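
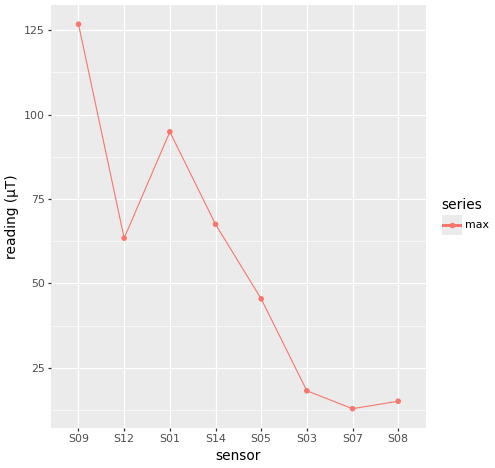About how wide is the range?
Max S09 ≈ 130, min S07 ≈ 10; range ≈ 120.

≈ 120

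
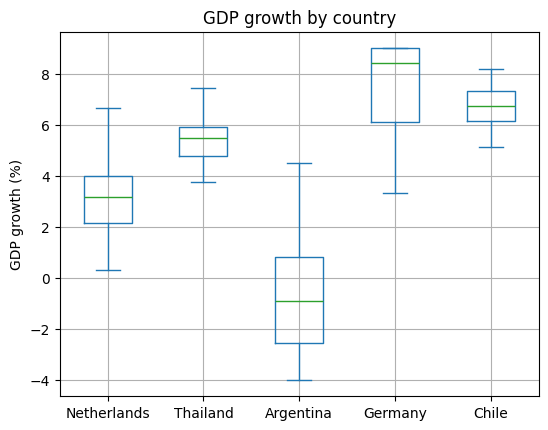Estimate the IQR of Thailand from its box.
≈ 1

Q3 ≈ 6, Q1 ≈ 5; IQR ≈ 1.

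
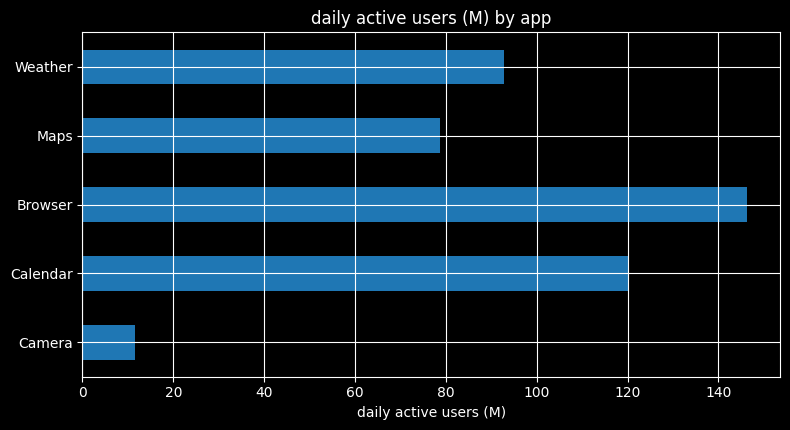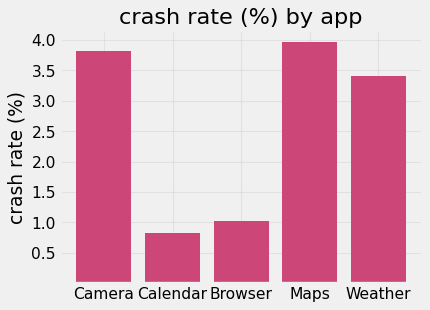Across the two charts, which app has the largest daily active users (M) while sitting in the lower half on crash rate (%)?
Browser

Chart 2 median crash rate (%) ≈ 3.5; below-median apps: Calendar, Browser. Among those, Browser has the highest daily active users (M) (≈ 140).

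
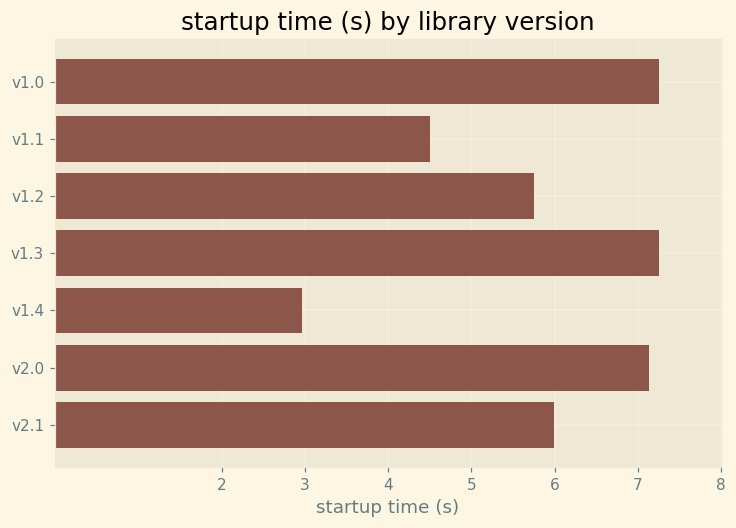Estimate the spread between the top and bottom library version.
≈ 4

Max v1.3 ≈ 7, min v1.4 ≈ 3; range ≈ 4.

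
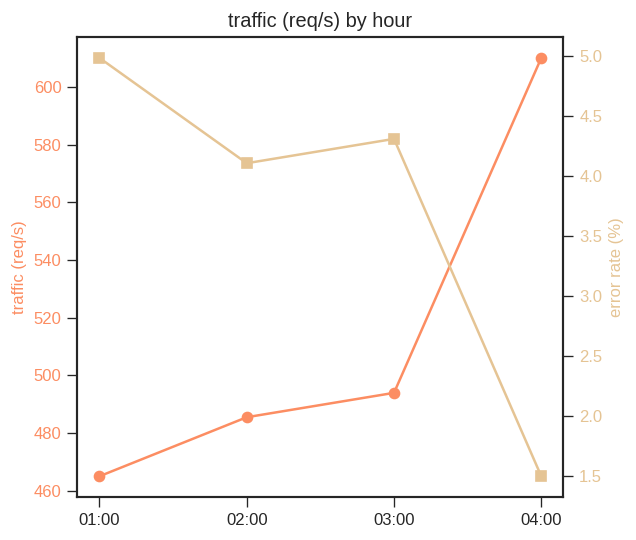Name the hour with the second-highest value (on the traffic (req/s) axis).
Top 3 (on the traffic (req/s) axis): 04:00 ≈ 620, 03:00 ≈ 500, 02:00 ≈ 480.

03:00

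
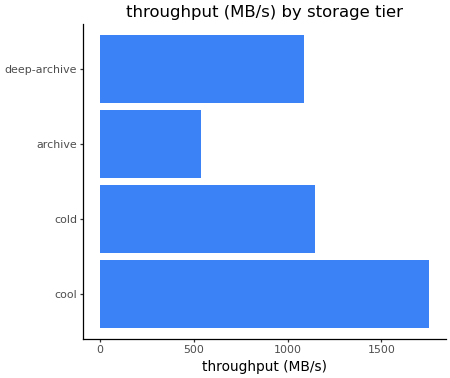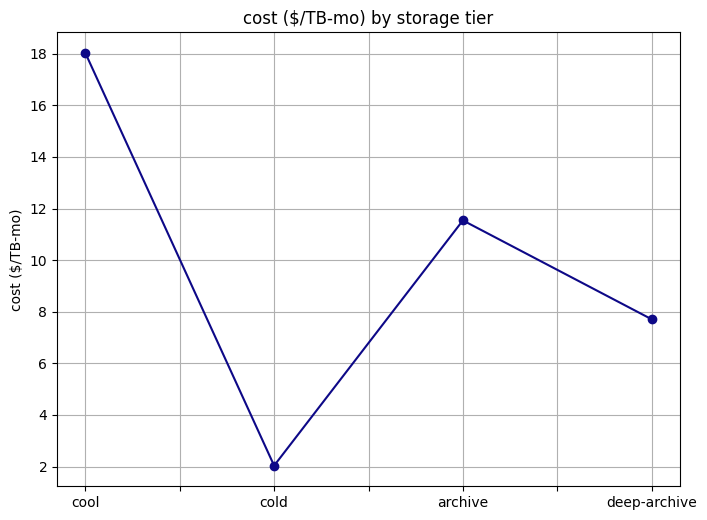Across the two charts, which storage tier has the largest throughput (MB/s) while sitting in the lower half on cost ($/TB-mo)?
cold

Chart 2 median cost ($/TB-mo) ≈ 10; below-median storage tiers: cold, deep-archive. Among those, cold has the highest throughput (MB/s) (≈ 1200).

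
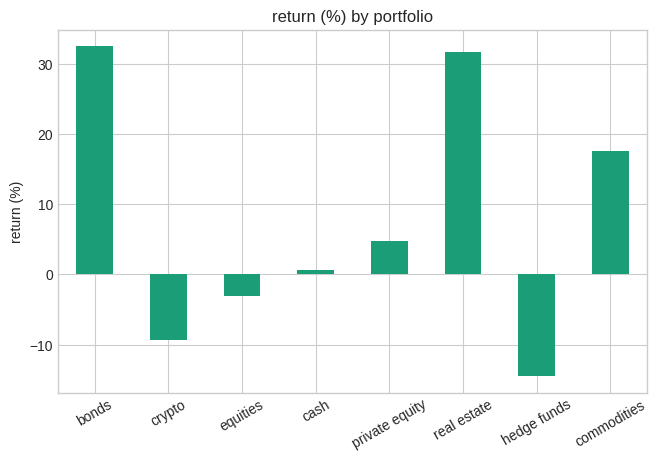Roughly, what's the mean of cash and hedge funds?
≈ -8

(0 + -15) / 2 ≈ -8.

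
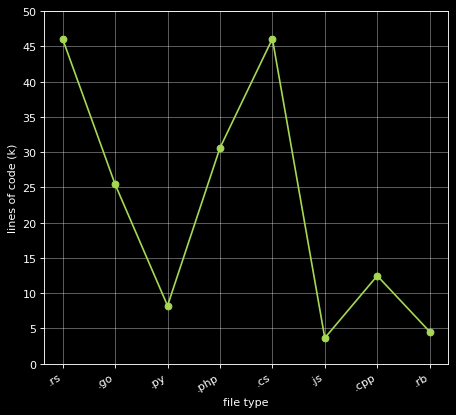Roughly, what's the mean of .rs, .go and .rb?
(45 + 25 + 5) / 3 ≈ 25.

≈ 25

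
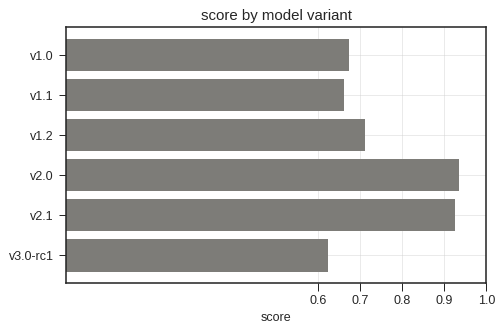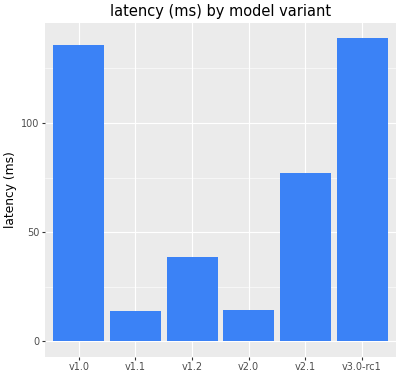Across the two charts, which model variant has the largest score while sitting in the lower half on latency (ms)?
v2.0

Chart 2 median latency (ms) ≈ 60; below-median model variants: v1.1, v1.2, v2.0. Among those, v2.0 has the highest score (≈ 0.9).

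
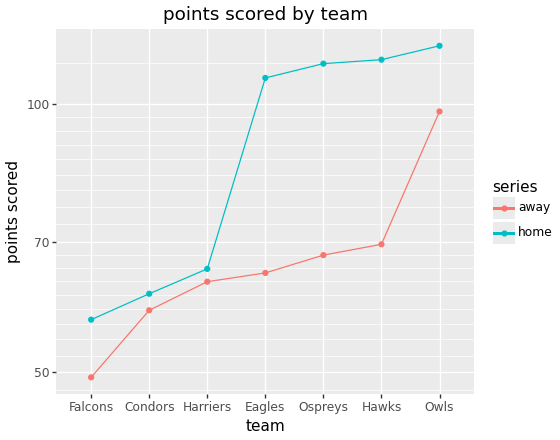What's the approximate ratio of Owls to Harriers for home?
≈ 1.71×

Owls ≈ 120, Harriers ≈ 70; 120/70 ≈ 1.71.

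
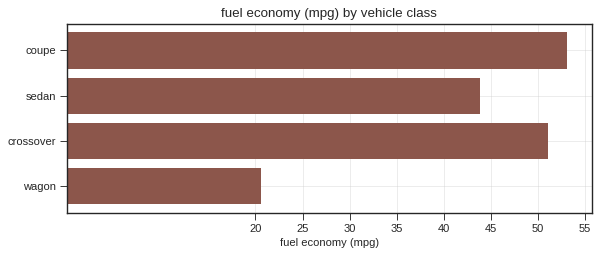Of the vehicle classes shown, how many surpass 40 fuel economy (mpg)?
Above 40: coupe, sedan, crossover.

3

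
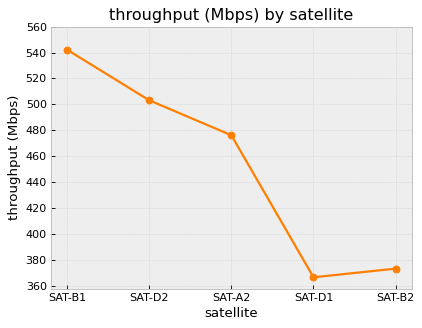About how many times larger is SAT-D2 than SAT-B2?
≈ 1.32×

SAT-D2 ≈ 500, SAT-B2 ≈ 380; 500/380 ≈ 1.32.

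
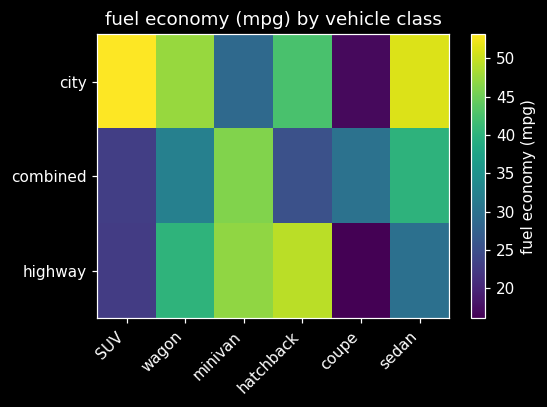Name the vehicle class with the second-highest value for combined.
Top 3 for combined: minivan ≈ 45, sedan ≈ 40, wagon ≈ 30.

sedan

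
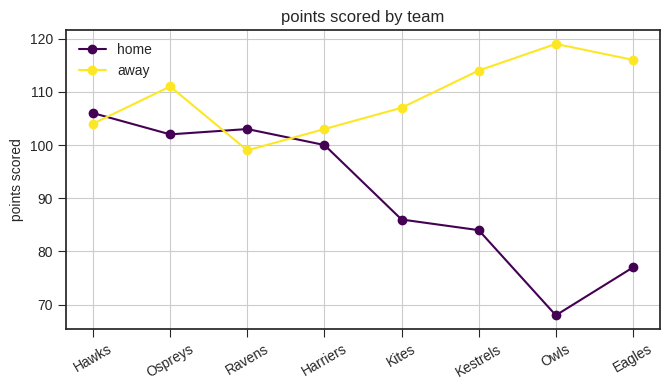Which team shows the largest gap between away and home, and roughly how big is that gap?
Owls, ≈ 50

Owls: away ≈ 120, home ≈ 70 → gap ≈ 50. Next-largest (Eagles) is only ≈ 40.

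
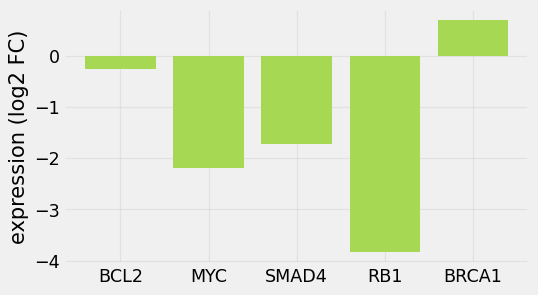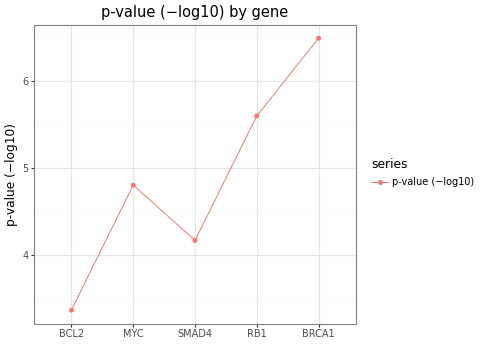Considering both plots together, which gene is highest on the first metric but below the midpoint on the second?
BCL2

Chart 2 median p-value (−log10) ≈ 5; below-median genes: BCL2, SMAD4. Among those, BCL2 has the highest expression (log2 FC) (≈ -0.3).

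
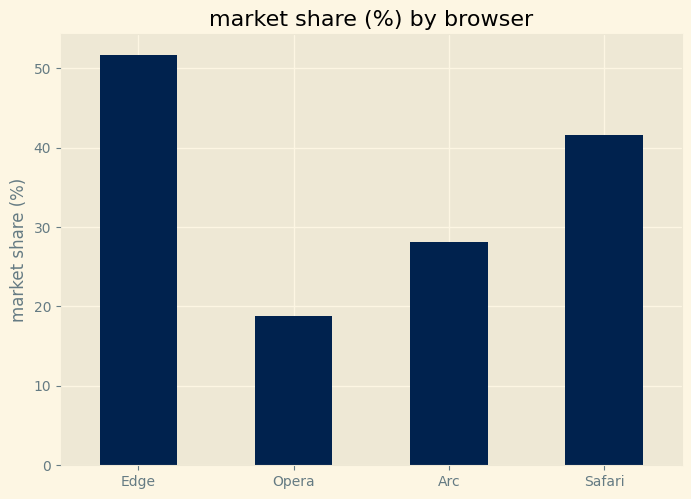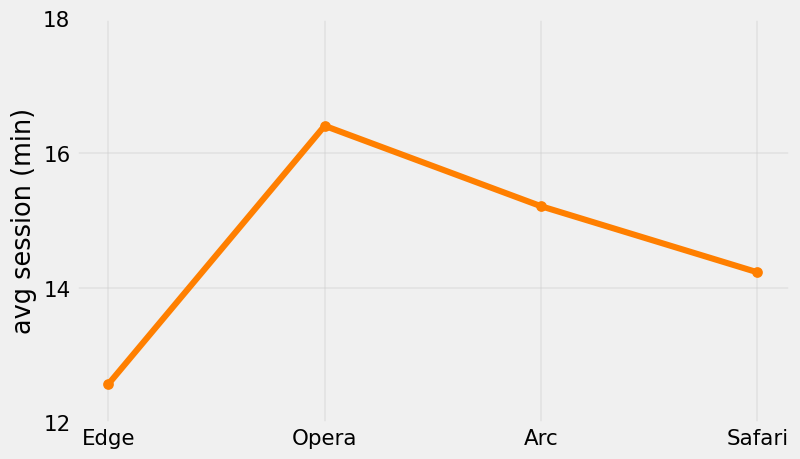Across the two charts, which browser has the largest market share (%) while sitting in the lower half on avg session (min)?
Chart 2 median avg session (min) ≈ 14; below-median browsers: Edge, Safari. Among those, Edge has the highest market share (%) (≈ 50).

Edge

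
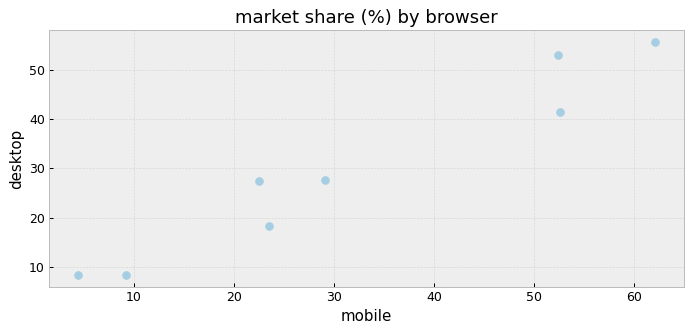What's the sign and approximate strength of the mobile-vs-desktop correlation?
Points are positively correlated; strong (|r| ≈ 1.0).

positive, strong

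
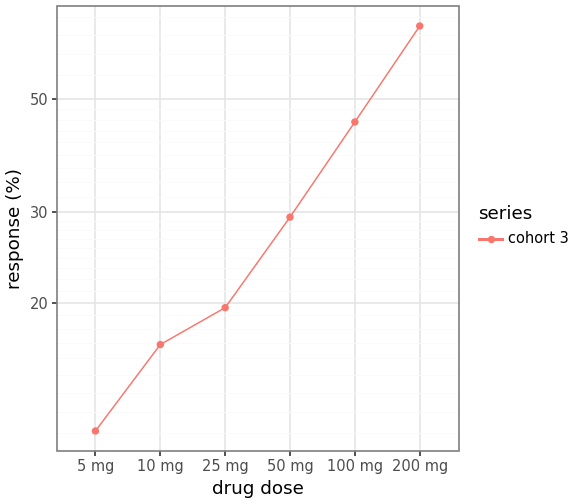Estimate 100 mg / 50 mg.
≈ 1.5×

100 mg ≈ 45, 50 mg ≈ 30; 45/30 ≈ 1.5.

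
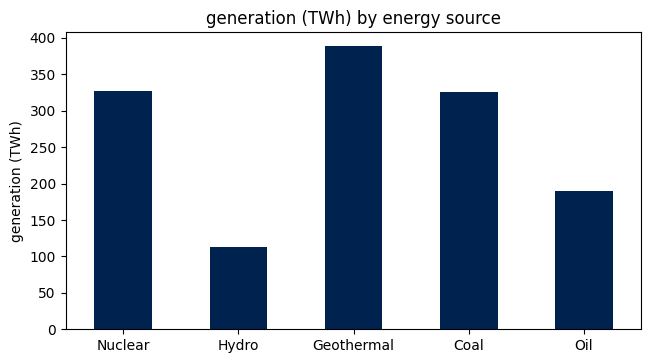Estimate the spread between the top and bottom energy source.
≈ 300

Max Geothermal ≈ 400, min Hydro ≈ 100; range ≈ 300.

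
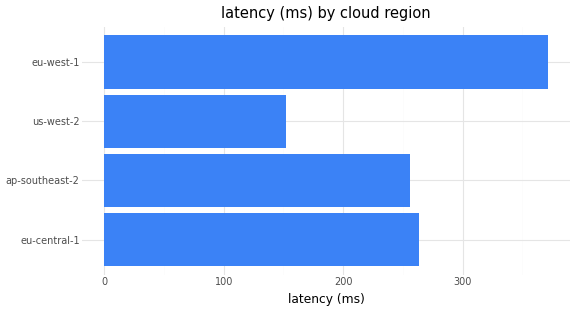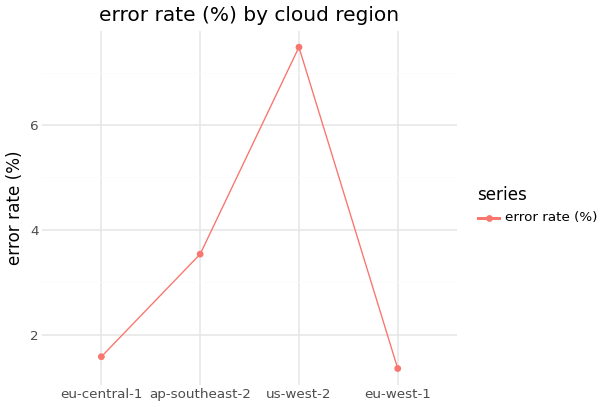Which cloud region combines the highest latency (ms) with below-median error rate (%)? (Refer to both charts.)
Chart 2 median error rate (%) ≈ 3; below-median cloud regions: eu-central-1, eu-west-1. Among those, eu-west-1 has the highest latency (ms) (≈ 350).

eu-west-1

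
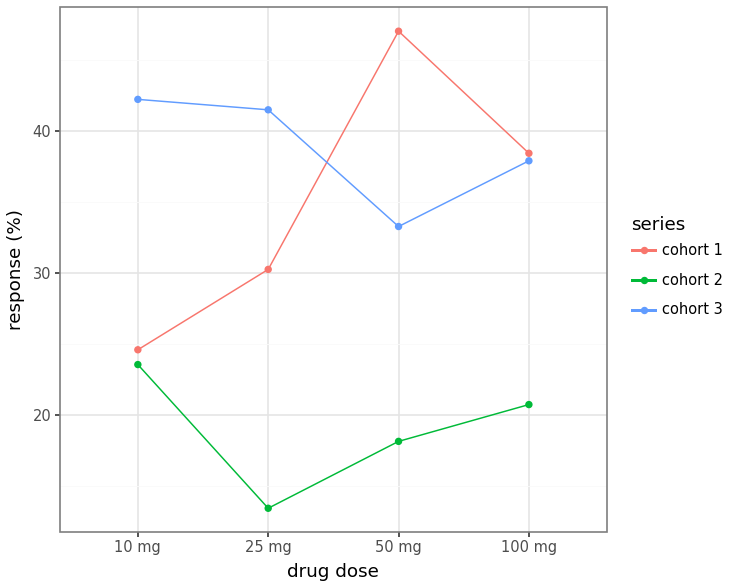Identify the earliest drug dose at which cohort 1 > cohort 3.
50 mg

25 mg: cohort 1 ≈ 30 vs cohort 3 ≈ 40 (not yet); 50 mg: cohort 1 ≈ 45 vs cohort 3 ≈ 35 (first crossover).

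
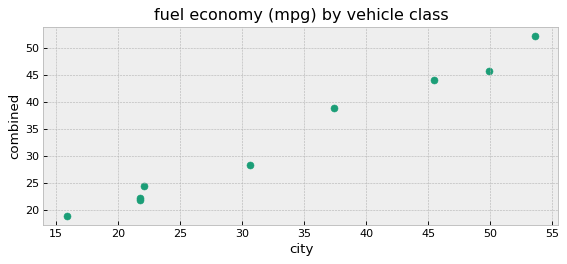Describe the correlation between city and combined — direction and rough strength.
Points are positively correlated; strong (|r| ≈ 1.0).

positive, strong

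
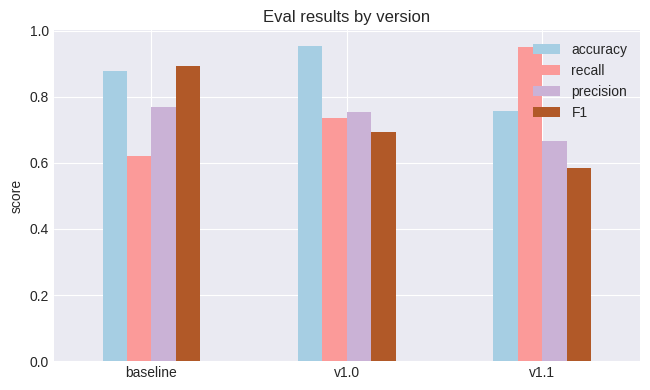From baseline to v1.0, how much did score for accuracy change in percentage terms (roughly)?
baseline ≈ 0.9, v1.0 ≈ 1.0; (1.0 − 0.9) / 0.9 ≈ +11.1%.

≈ +11.1%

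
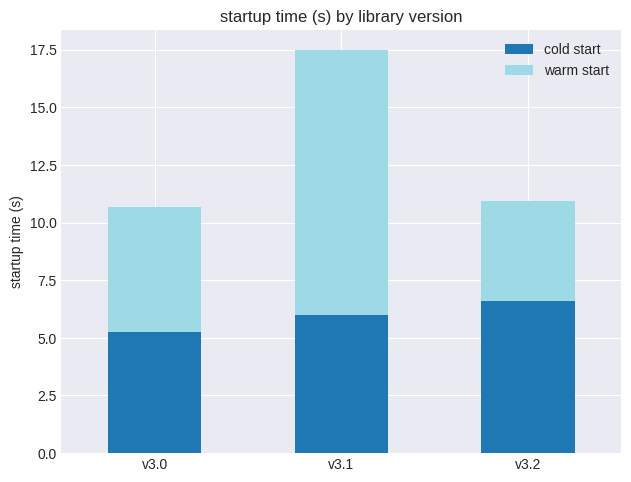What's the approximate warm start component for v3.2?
≈ 4

warm start top ≈ 10, bottom ≈ 6; segment ≈ 4.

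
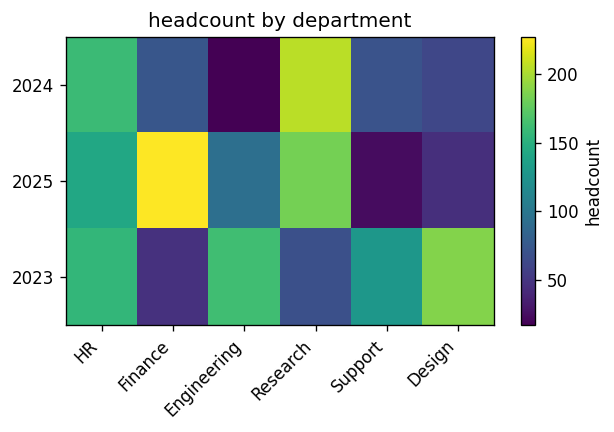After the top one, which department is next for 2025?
Top 3 for 2025: Finance ≈ 220, Research ≈ 180, HR ≈ 140.

Research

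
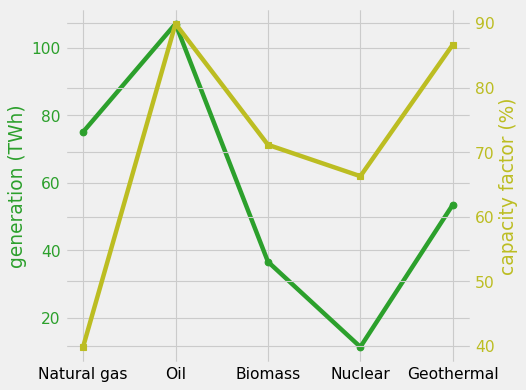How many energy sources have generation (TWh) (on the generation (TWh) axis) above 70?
Above 70: Natural gas, Oil.

2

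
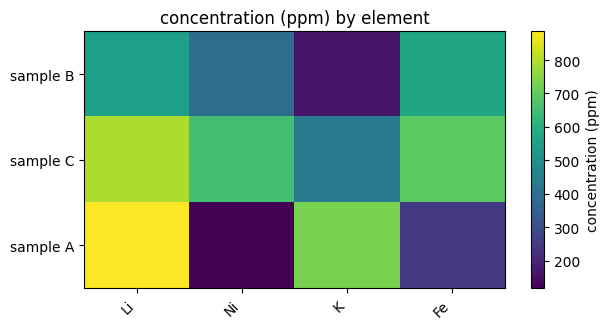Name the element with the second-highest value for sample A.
K

Top 3 for sample A: Li ≈ 900, K ≈ 700, Fe ≈ 200.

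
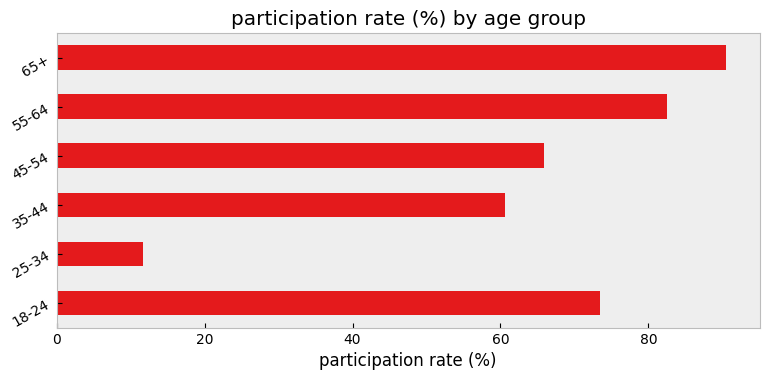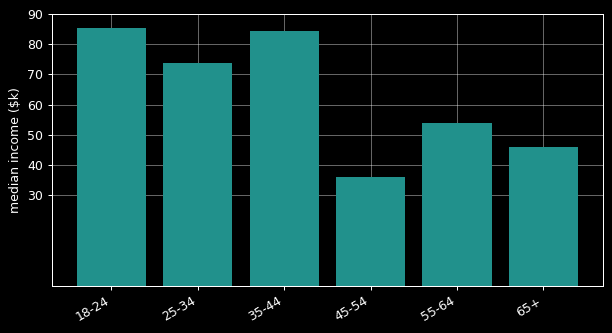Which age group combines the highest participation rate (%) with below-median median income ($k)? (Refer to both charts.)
Chart 2 median median income ($k) ≈ 60; below-median age groups: 45-54, 55-64, 65+. Among those, 65+ has the highest participation rate (%) (≈ 90).

65+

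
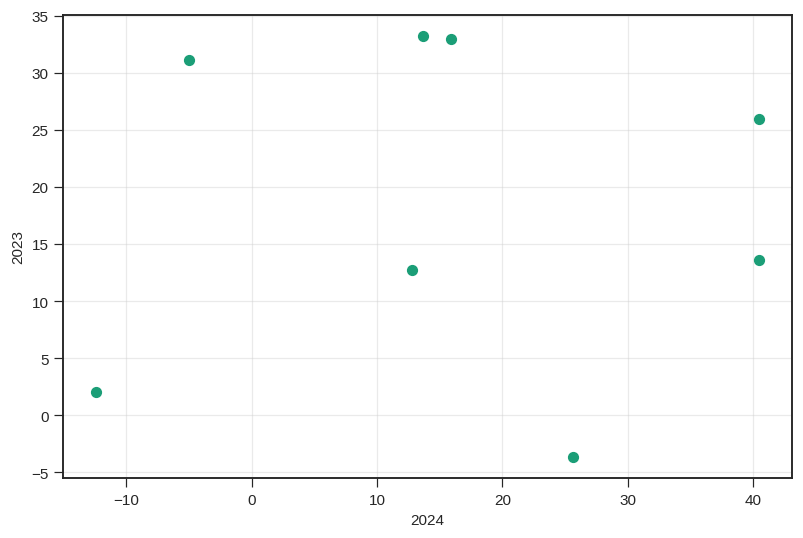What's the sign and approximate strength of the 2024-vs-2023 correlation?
no clear correlation

Points are roughly uncorrelated; weak (|r| ≈ 0.0).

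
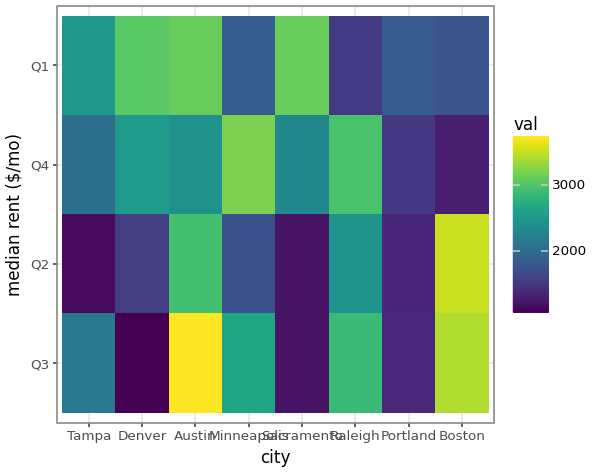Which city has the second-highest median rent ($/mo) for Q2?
Austin

Top 3 for Q2: Boston ≈ 3500, Austin ≈ 3000, Raleigh ≈ 2500.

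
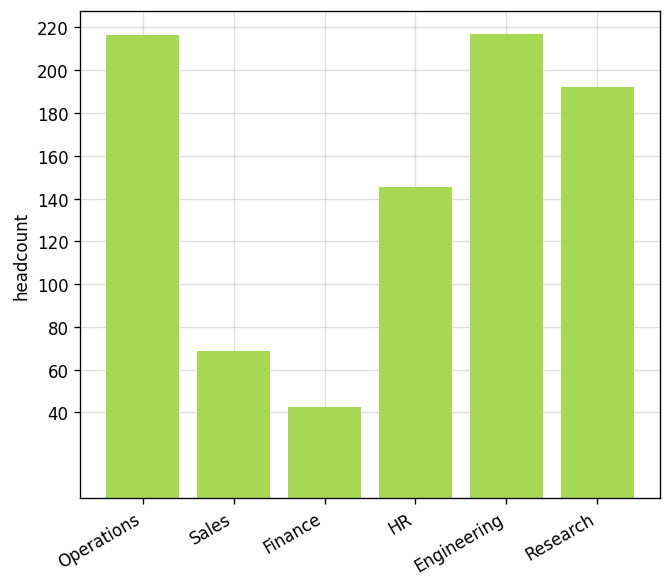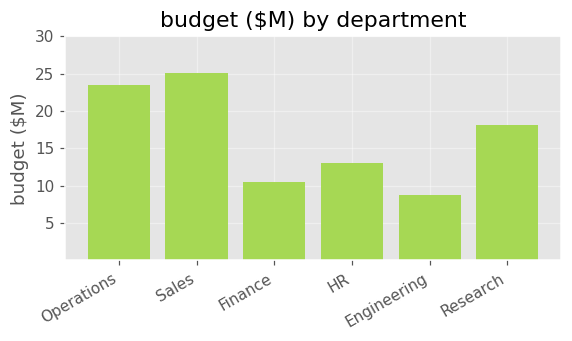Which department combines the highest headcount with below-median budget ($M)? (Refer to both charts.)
Chart 2 median budget ($M) ≈ 15; below-median departments: Finance, HR, Engineering. Among those, Engineering has the highest headcount (≈ 220).

Engineering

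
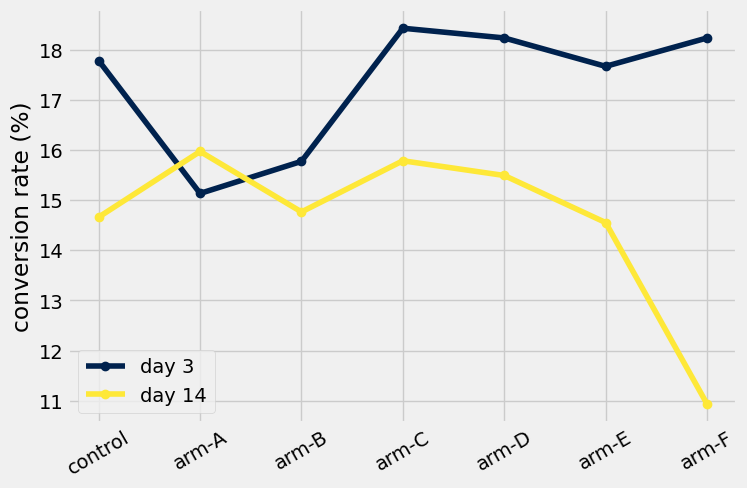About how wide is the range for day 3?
Max arm-C ≈ 18, min arm-A ≈ 15; range ≈ 3.

≈ 3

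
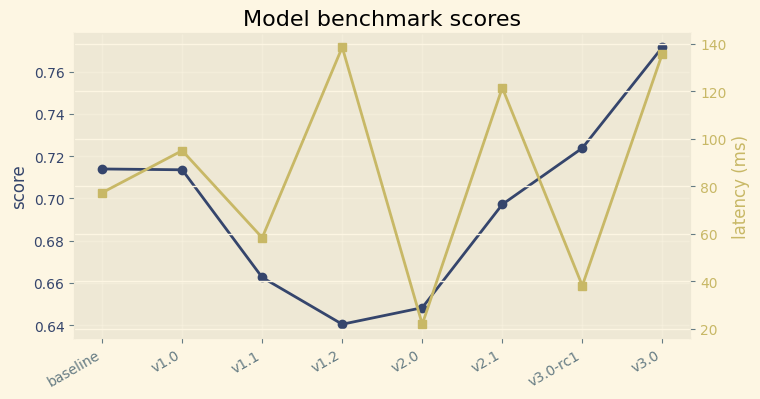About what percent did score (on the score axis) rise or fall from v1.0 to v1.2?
v1.0 ≈ 0.72, v1.2 ≈ 0.64; (0.64 − 0.72) / 0.72 ≈ -11.1%.

≈ -11.1%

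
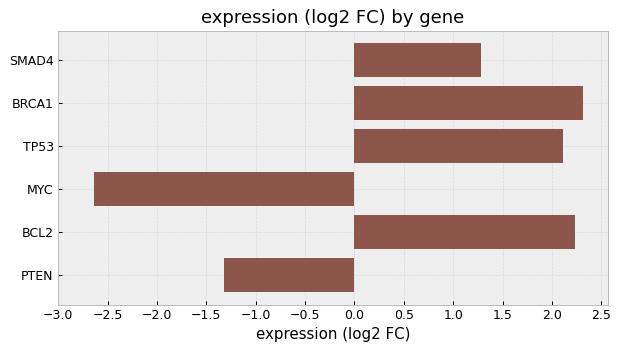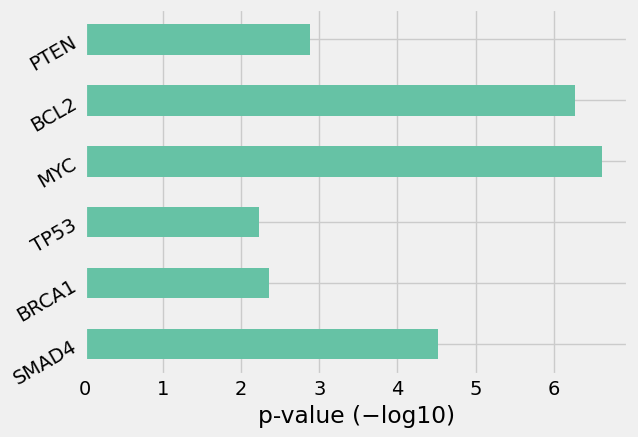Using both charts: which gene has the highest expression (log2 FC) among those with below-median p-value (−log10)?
BRCA1

Chart 2 median p-value (−log10) ≈ 4; below-median genes: BRCA1, TP53, PTEN. Among those, BRCA1 has the highest expression (log2 FC) (≈ 2.5).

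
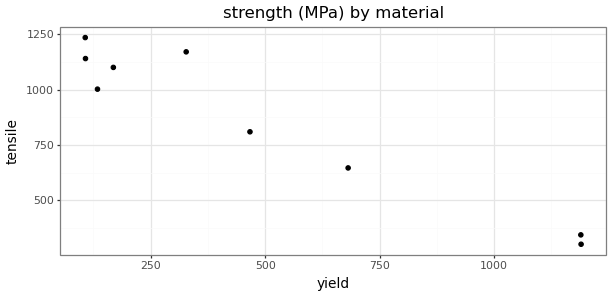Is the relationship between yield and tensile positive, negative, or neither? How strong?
negative, strong

Points are negatively correlated; strong (|r| ≈ 1.0).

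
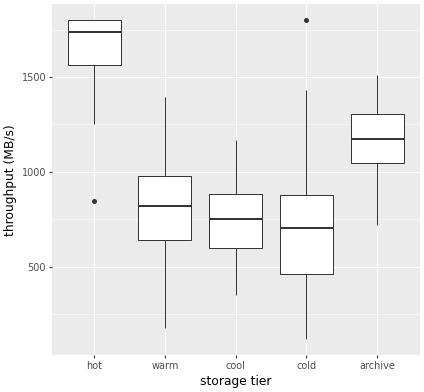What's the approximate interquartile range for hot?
Q3 ≈ 1800, Q1 ≈ 1600; IQR ≈ 200.

≈ 200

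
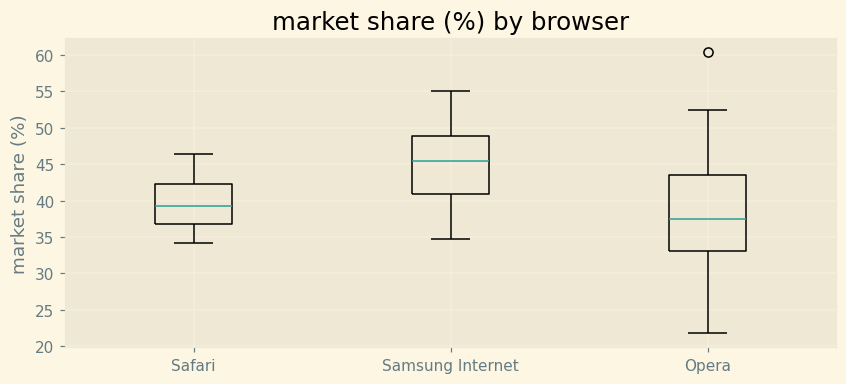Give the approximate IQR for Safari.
≈ 5

Q3 ≈ 42, Q1 ≈ 37; IQR ≈ 5.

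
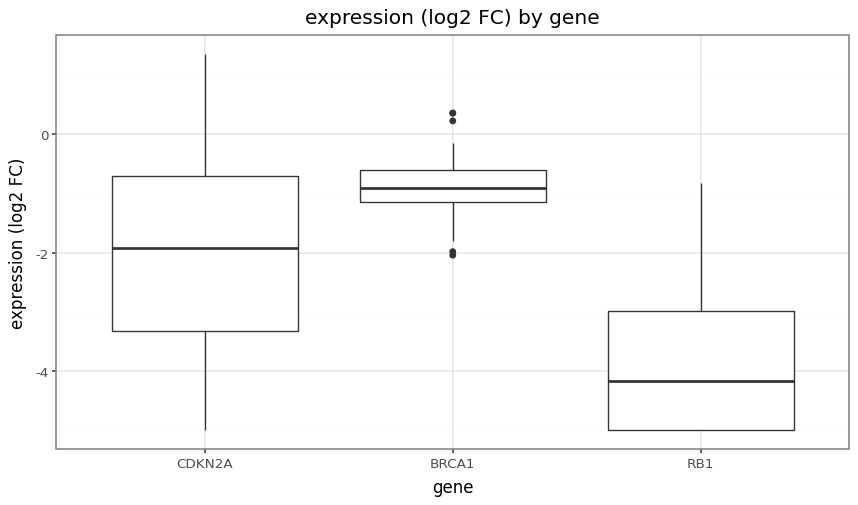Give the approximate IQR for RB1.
≈ 2.0

Q3 ≈ -3.0, Q1 ≈ -5.0; IQR ≈ 2.0.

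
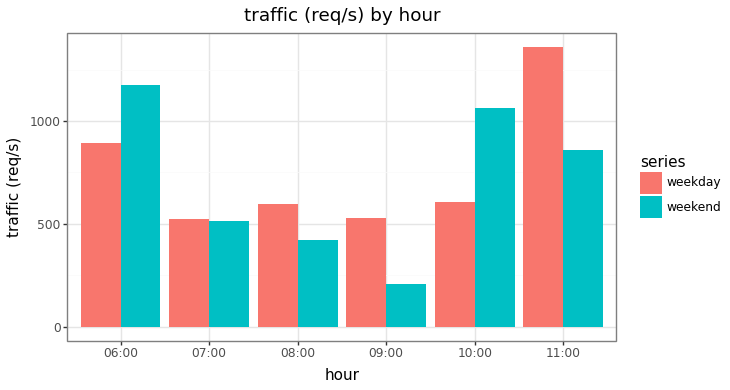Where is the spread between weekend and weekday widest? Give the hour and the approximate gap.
11:00: weekend ≈ 800, weekday ≈ 1400 → gap ≈ 600. Next-largest (10:00) is only ≈ 400.

11:00, ≈ 600 req/s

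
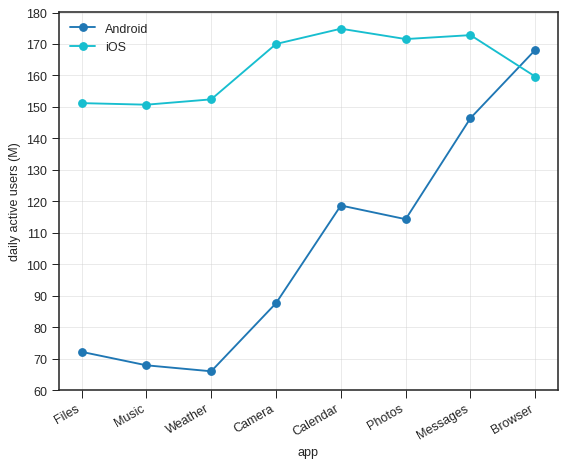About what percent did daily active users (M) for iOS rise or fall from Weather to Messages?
Weather ≈ 150, Messages ≈ 170; (170 − 150) / 150 ≈ +13.3%.

≈ +13.3%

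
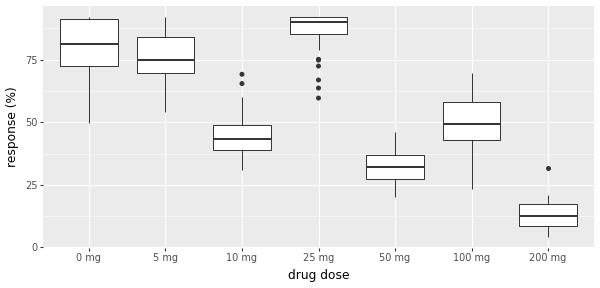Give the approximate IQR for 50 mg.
Q3 ≈ 40, Q1 ≈ 30; IQR ≈ 10.

≈ 10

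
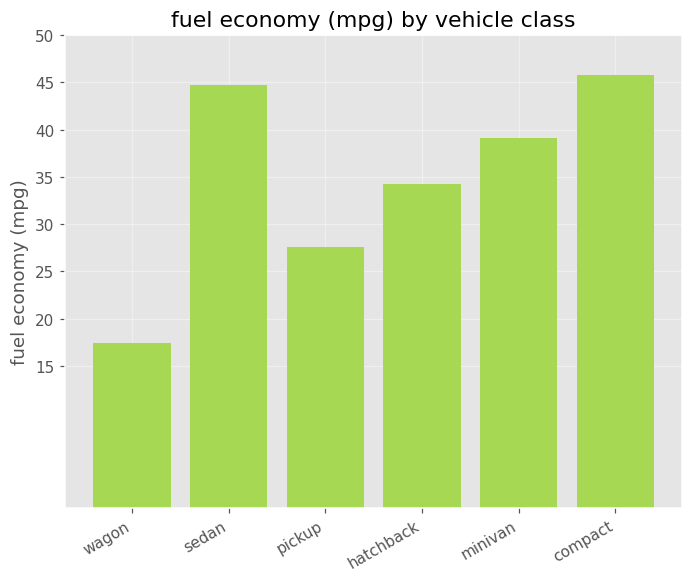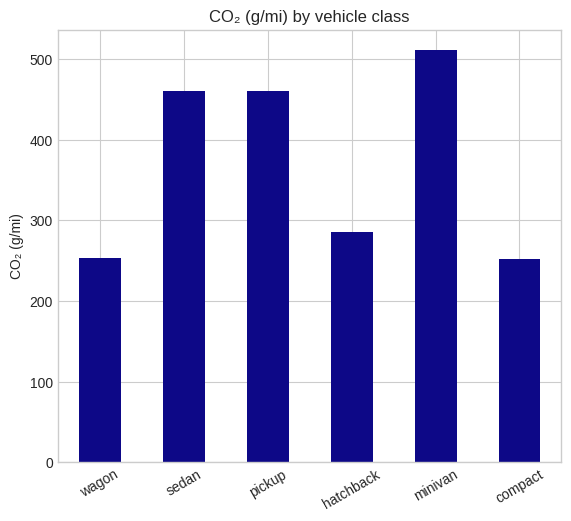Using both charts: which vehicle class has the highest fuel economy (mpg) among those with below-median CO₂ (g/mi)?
Chart 2 median CO₂ (g/mi) ≈ 350; below-median vehicle classes: wagon, hatchback, compact. Among those, compact has the highest fuel economy (mpg) (≈ 45).

compact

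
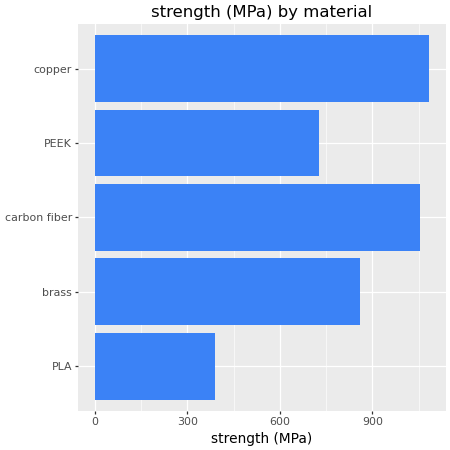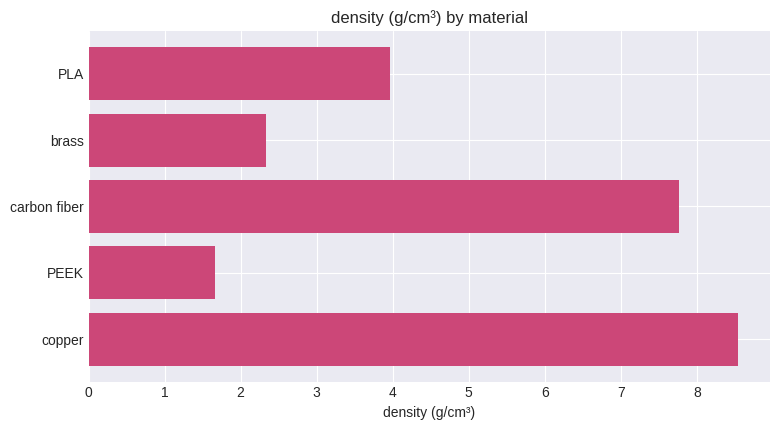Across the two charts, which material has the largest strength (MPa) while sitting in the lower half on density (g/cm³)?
Chart 2 median density (g/cm³) ≈ 4; below-median materials: brass, PEEK. Among those, brass has the highest strength (MPa) (≈ 900).

brass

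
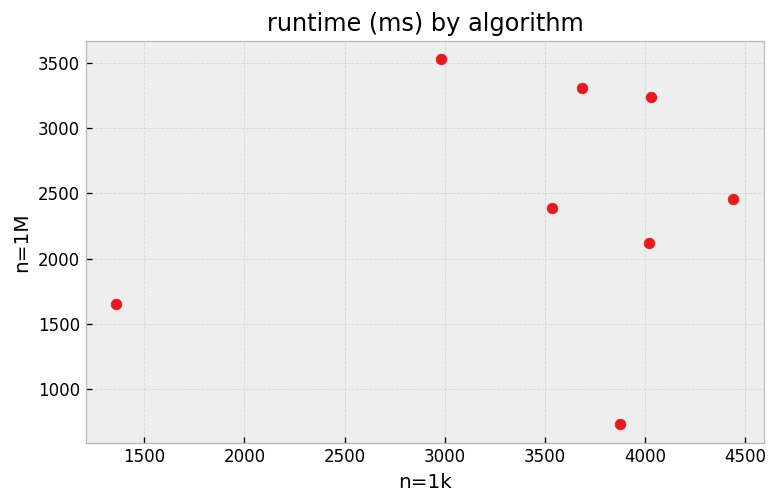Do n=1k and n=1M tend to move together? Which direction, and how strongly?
no clear correlation

Points are roughly uncorrelated; weak (|r| ≈ 0.1).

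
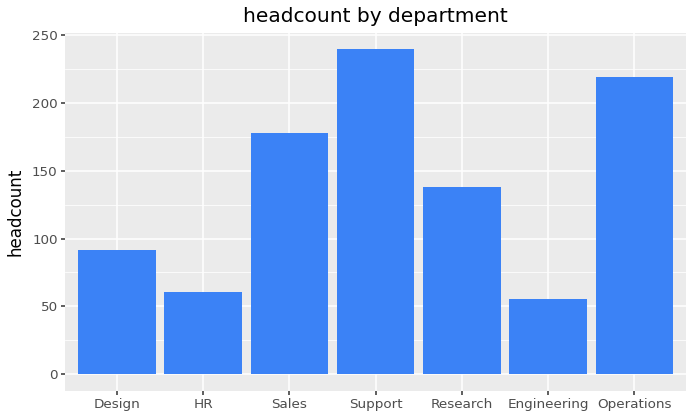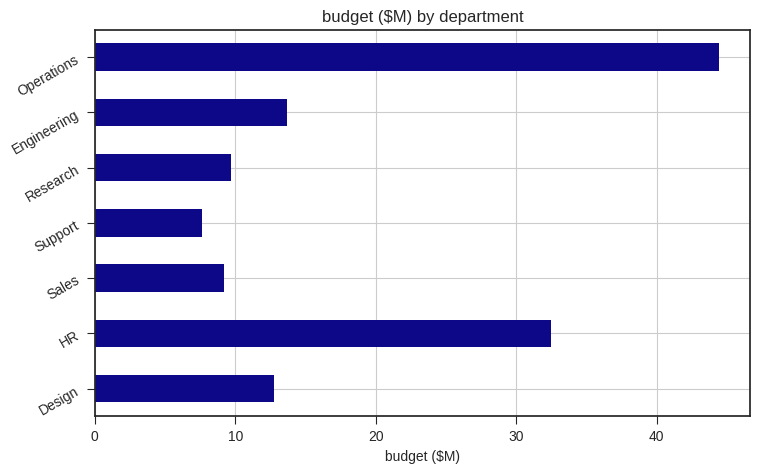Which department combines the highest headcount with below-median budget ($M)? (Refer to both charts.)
Chart 2 median budget ($M) ≈ 15; below-median departments: Sales, Support, Research. Among those, Support has the highest headcount (≈ 250).

Support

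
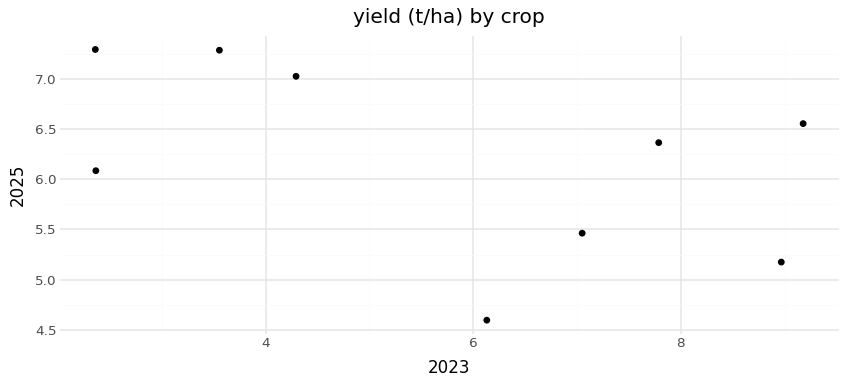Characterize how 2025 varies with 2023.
negative, moderate

Points are negatively correlated; moderate (|r| ≈ 0.5).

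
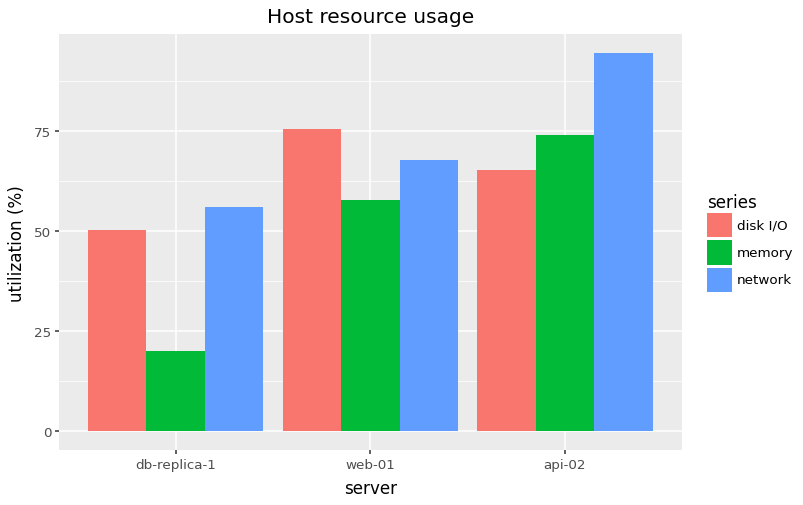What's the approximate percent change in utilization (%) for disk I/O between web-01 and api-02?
≈ -12.5%

web-01 ≈ 80, api-02 ≈ 70; (70 − 80) / 80 ≈ -12.5%.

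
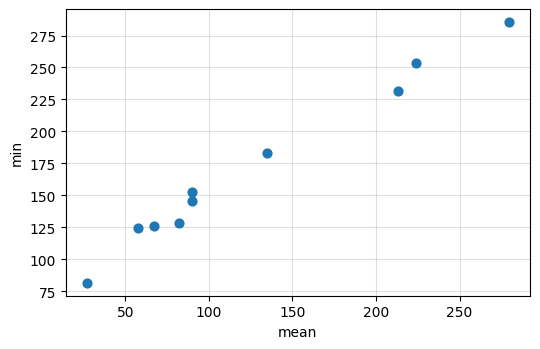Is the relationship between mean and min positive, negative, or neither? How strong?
positive, strong

Points are positively correlated; strong (|r| ≈ 1.0).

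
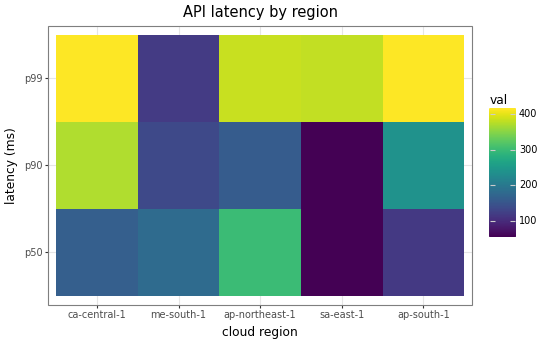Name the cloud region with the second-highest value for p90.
Top 3 for p90: ca-central-1 ≈ 350, ap-south-1 ≈ 250, ap-northeast-1 ≈ 150.

ap-south-1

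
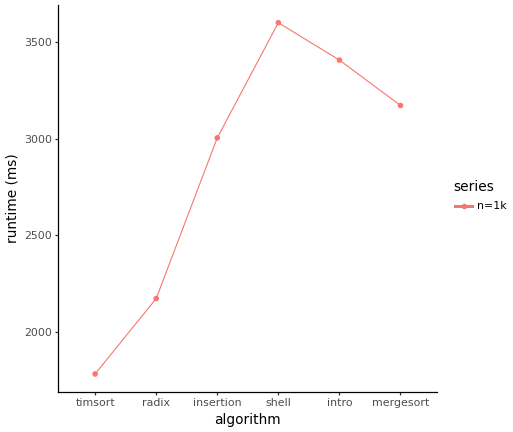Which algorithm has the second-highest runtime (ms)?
Top 3: shell ≈ 3600, intro ≈ 3400, mergesort ≈ 3200.

intro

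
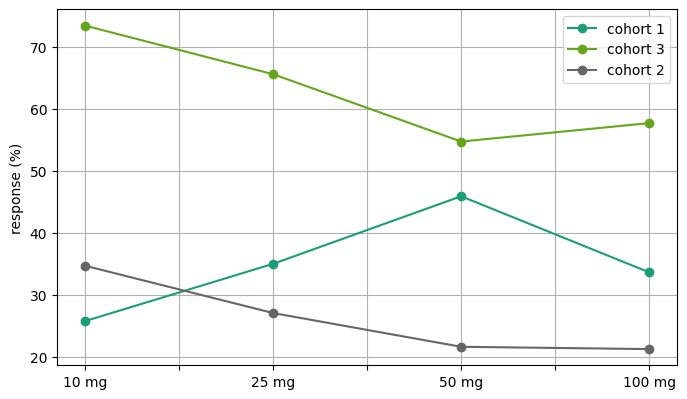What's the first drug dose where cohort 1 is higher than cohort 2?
25 mg

10 mg: cohort 1 ≈ 25 vs cohort 2 ≈ 35 (not yet); 25 mg: cohort 1 ≈ 35 vs cohort 2 ≈ 25 (first crossover).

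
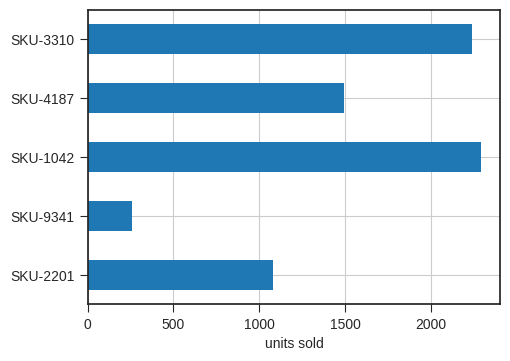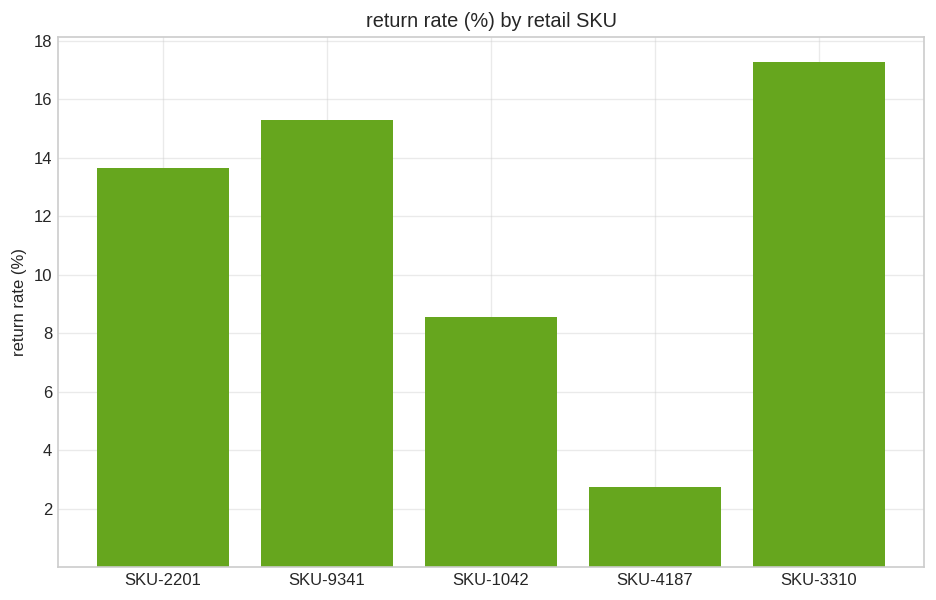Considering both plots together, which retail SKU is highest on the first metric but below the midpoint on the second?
SKU-1042

Chart 2 median return rate (%) ≈ 14; below-median retail SKUs: SKU-1042, SKU-4187. Among those, SKU-1042 has the highest units sold (≈ 2500).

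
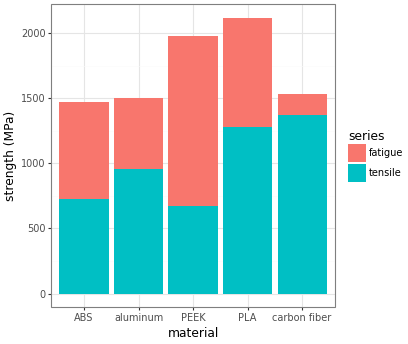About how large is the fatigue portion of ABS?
≈ 600

fatigue top ≈ 1400, bottom ≈ 800; segment ≈ 600.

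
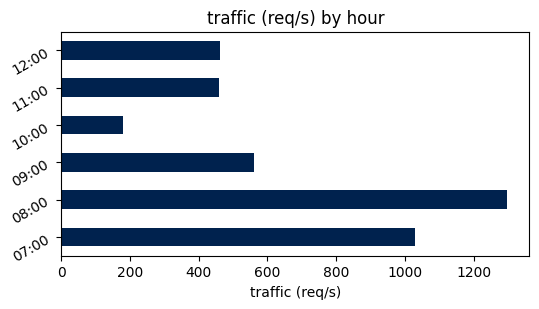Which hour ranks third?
09:00

Top 4: 08:00 ≈ 1200, 07:00 ≈ 1000, 09:00 ≈ 600, 12:00 ≈ 400.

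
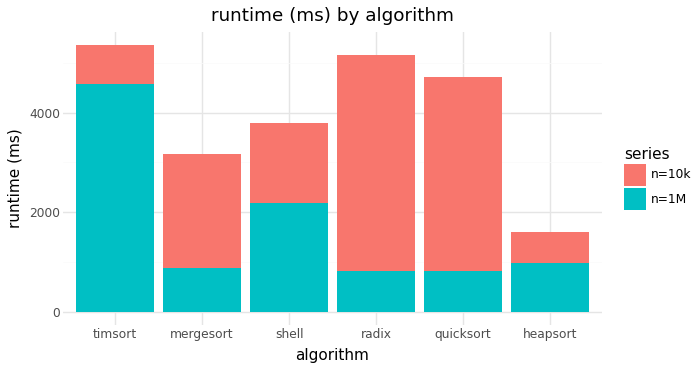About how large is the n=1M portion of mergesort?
n=1M top ≈ 1000, bottom ≈ 0; segment ≈ 1000.

≈ 1000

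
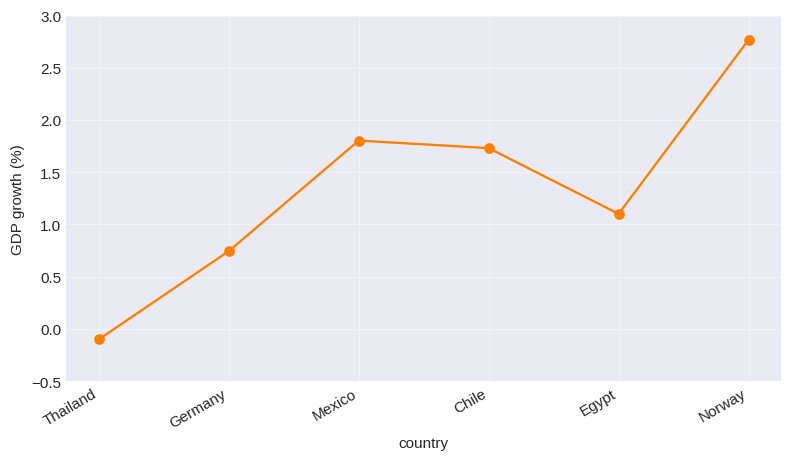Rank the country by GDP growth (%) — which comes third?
Chile

Top 4: Norway ≈ 3.0, Mexico ≈ 2.0, Chile ≈ 1.5, Egypt ≈ 1.0.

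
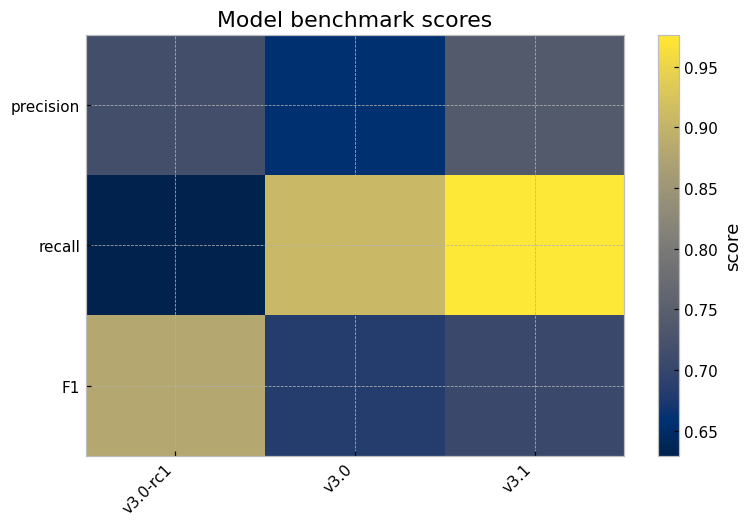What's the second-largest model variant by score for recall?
Top 3 for recall: v3.1 ≈ 1.00, v3.0 ≈ 0.90, v3.0-rc1 ≈ 0.65.

v3.0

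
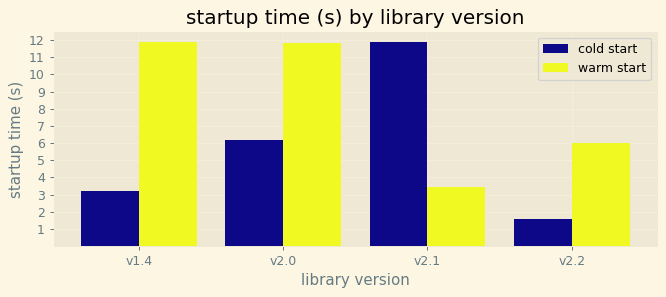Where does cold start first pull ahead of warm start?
v2.0: cold start ≈ 6 vs warm start ≈ 12 (not yet); v2.1: cold start ≈ 12 vs warm start ≈ 3 (first crossover).

v2.1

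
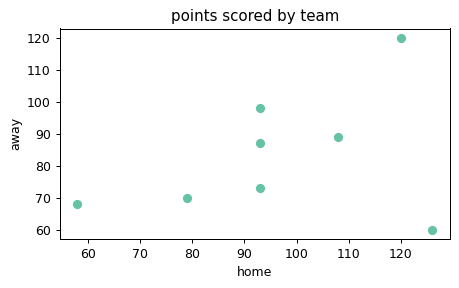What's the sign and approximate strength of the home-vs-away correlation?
positive, weak

Points are positively correlated; weak (|r| ≈ 0.3).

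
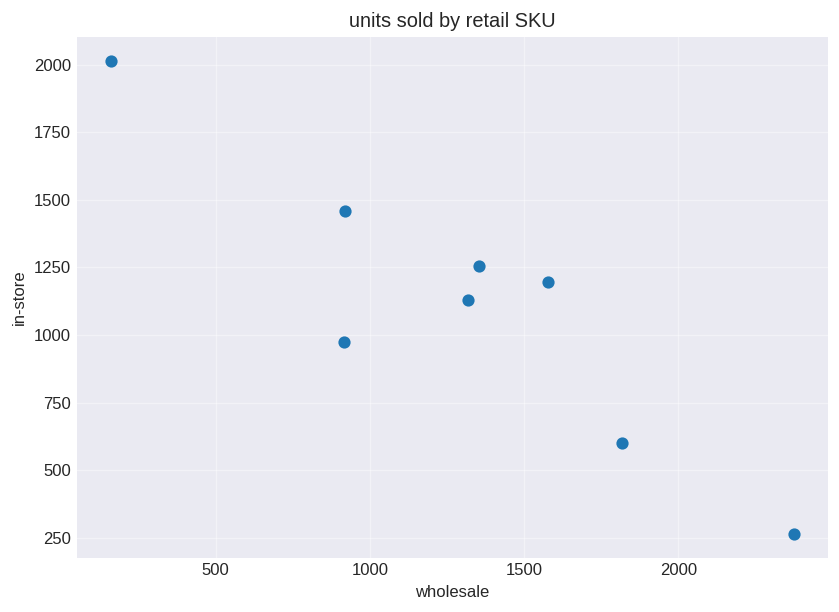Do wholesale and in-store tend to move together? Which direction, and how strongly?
negative, strong

Points are negatively correlated; strong (|r| ≈ 0.9).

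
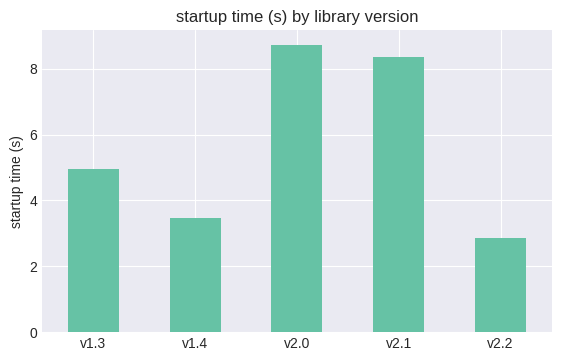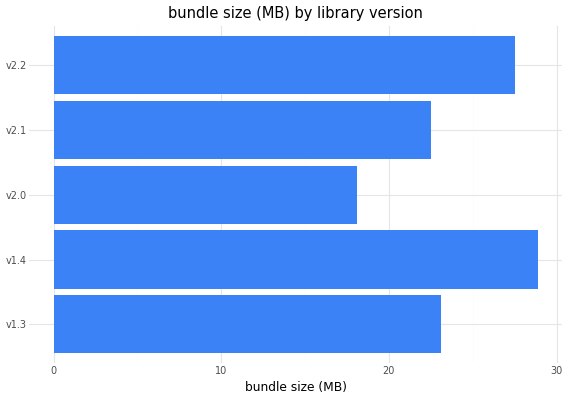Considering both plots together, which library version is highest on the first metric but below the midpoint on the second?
v2.0

Chart 2 median bundle size (MB) ≈ 25; below-median library versions: v2.0, v2.1. Among those, v2.0 has the highest startup time (s) (≈ 9).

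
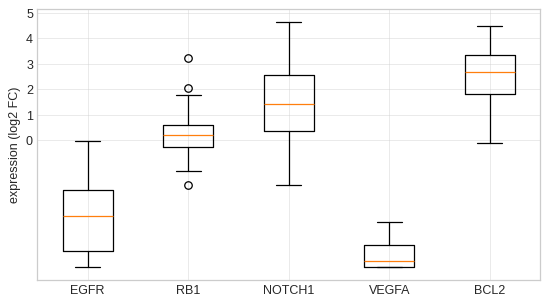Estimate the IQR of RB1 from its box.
Q3 ≈ 1, Q1 ≈ 0; IQR ≈ 1.

≈ 1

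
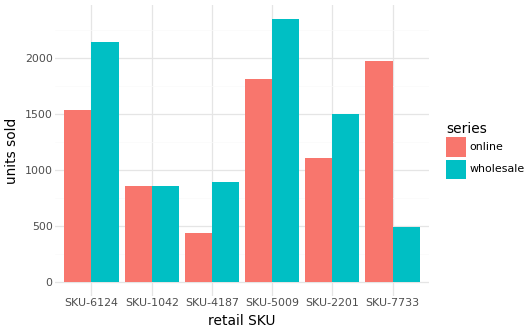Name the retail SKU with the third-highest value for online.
Top 4 for online: SKU-7733 ≈ 2000, SKU-5009 ≈ 1800, SKU-6124 ≈ 1600, SKU-2201 ≈ 1200.

SKU-6124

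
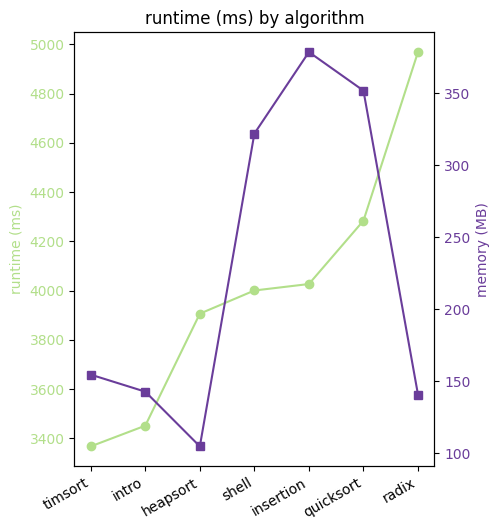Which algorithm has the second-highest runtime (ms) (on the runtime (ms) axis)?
quicksort

Top 3 (on the runtime (ms) axis): radix ≈ 5000, quicksort ≈ 4200, insertion ≈ 4000.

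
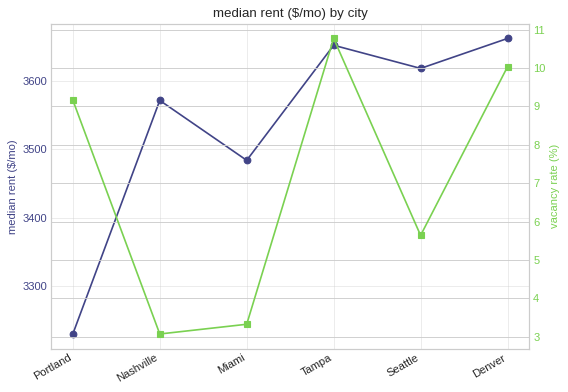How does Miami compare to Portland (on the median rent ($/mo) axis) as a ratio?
≈ 1.08×

Miami ≈ 3500, Portland ≈ 3250; 3500/3250 ≈ 1.08.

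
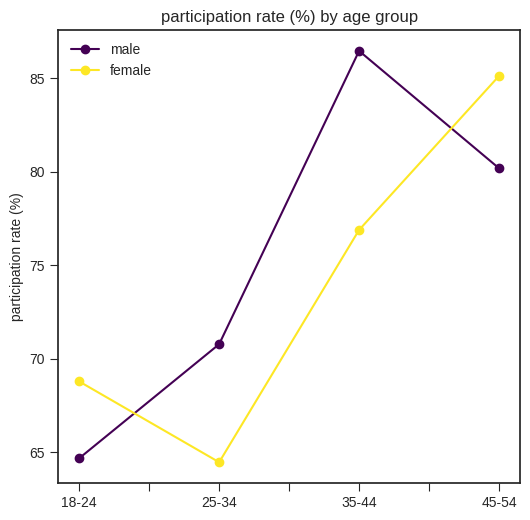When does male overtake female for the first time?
25-34

18-24: male ≈ 64 vs female ≈ 68 (not yet); 25-34: male ≈ 70 vs female ≈ 64 (first crossover).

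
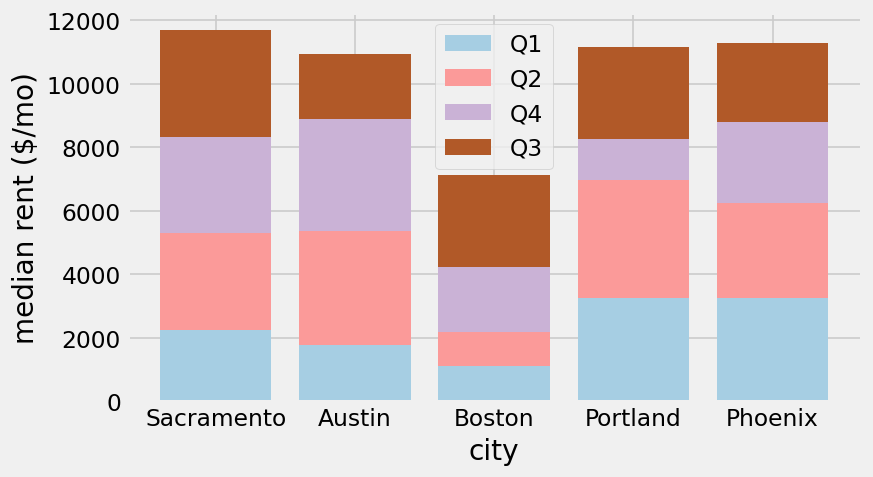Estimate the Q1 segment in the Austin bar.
Q1 top ≈ 2000, bottom ≈ 0; segment ≈ 2000.

≈ 2000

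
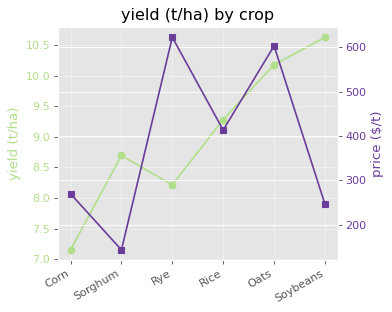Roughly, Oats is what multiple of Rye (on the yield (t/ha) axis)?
Oats ≈ 10.0, Rye ≈ 8.0; 10.0/8.0 ≈ 1.25.

≈ 1.25×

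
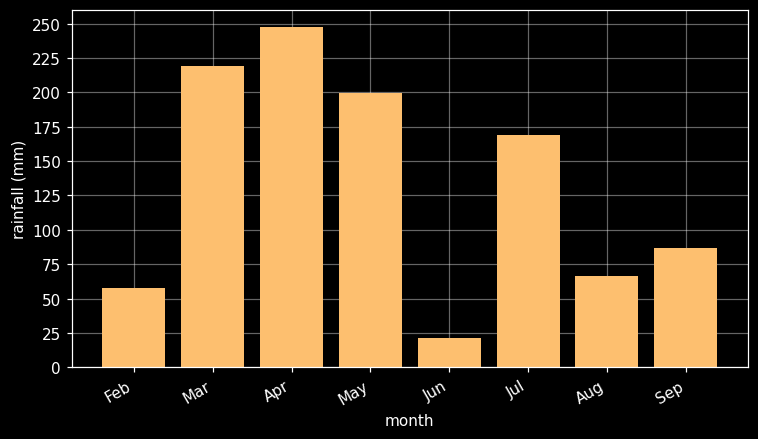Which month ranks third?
May

Top 4: Apr ≈ 250, Mar ≈ 225, May ≈ 200, Jul ≈ 175.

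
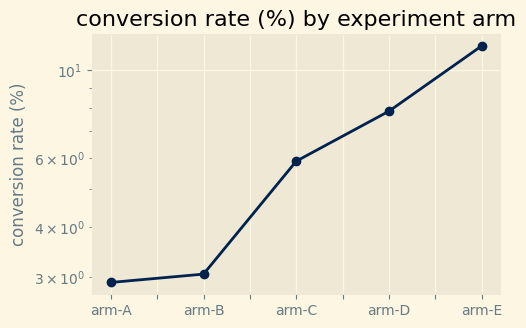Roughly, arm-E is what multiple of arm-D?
arm-E ≈ 12, arm-D ≈ 8; 12/8 ≈ 1.5.

≈ 1.5×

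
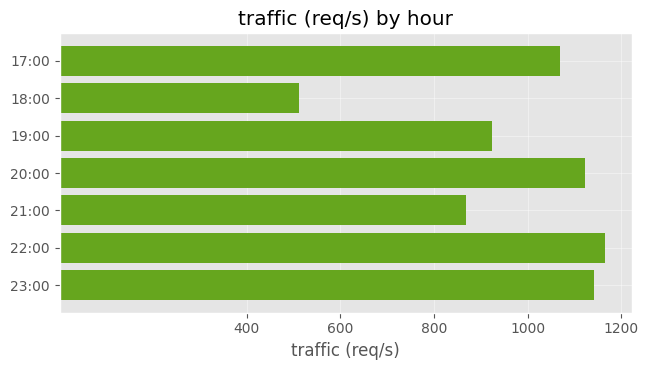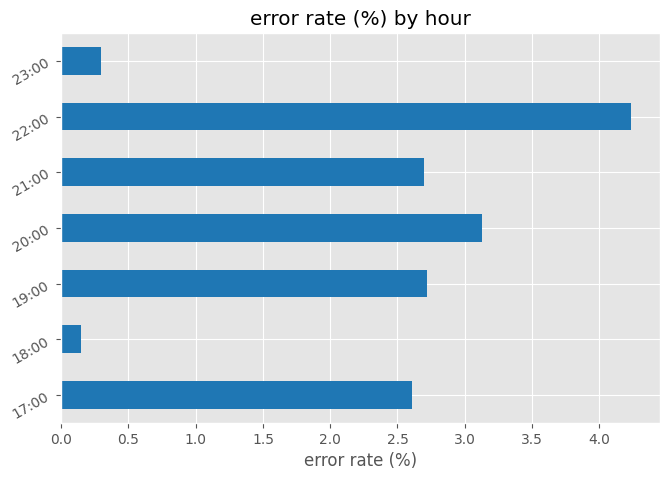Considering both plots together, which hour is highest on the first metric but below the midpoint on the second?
23:00

Chart 2 median error rate (%) ≈ 2.5; below-median hours: 17:00, 18:00, 23:00. Among those, 23:00 has the highest traffic (req/s) (≈ 1200).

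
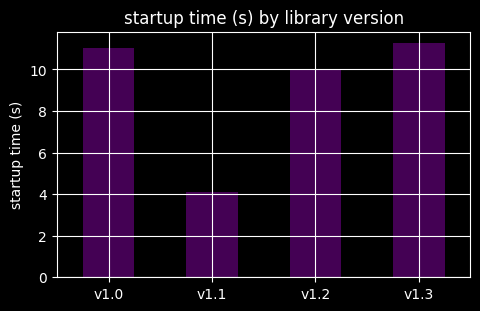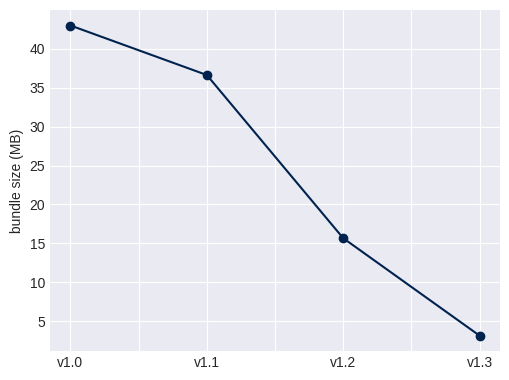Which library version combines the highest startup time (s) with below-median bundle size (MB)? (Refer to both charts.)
v1.3

Chart 2 median bundle size (MB) ≈ 25; below-median library versions: v1.2, v1.3. Among those, v1.3 has the highest startup time (s) (≈ 12).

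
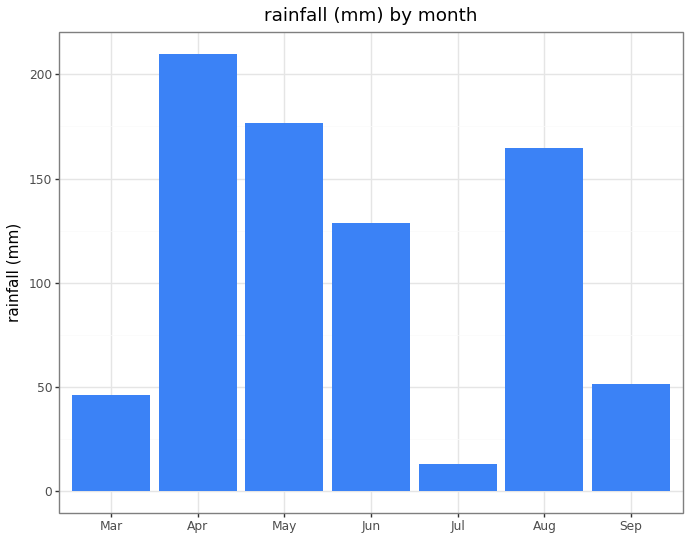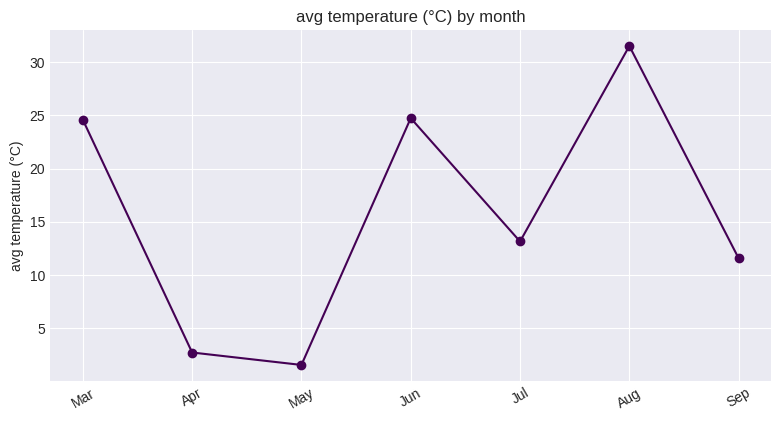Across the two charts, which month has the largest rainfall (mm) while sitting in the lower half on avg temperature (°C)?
Chart 2 median avg temperature (°C) ≈ 15; below-median months: Apr, May, Sep. Among those, Apr has the highest rainfall (mm) (≈ 200).

Apr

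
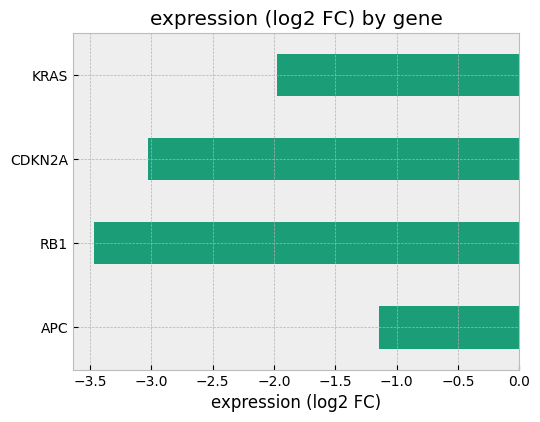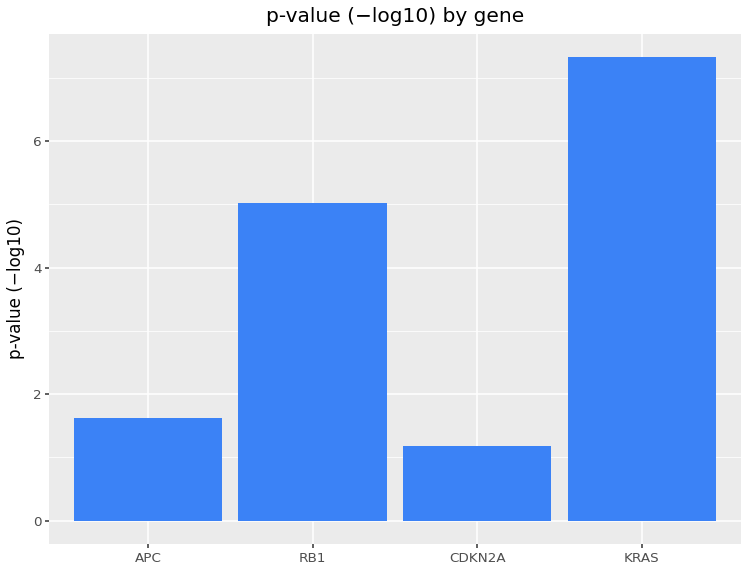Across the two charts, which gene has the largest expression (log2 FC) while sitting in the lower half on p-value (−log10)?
APC

Chart 2 median p-value (−log10) ≈ 3; below-median genes: APC, CDKN2A. Among those, APC has the highest expression (log2 FC) (≈ -1).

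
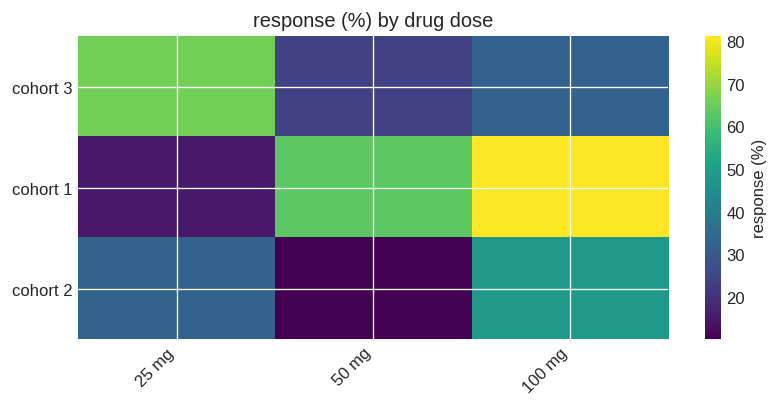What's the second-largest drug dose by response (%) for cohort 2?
Top 3 for cohort 2: 100 mg ≈ 50, 25 mg ≈ 30, 50 mg ≈ 10.

25 mg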